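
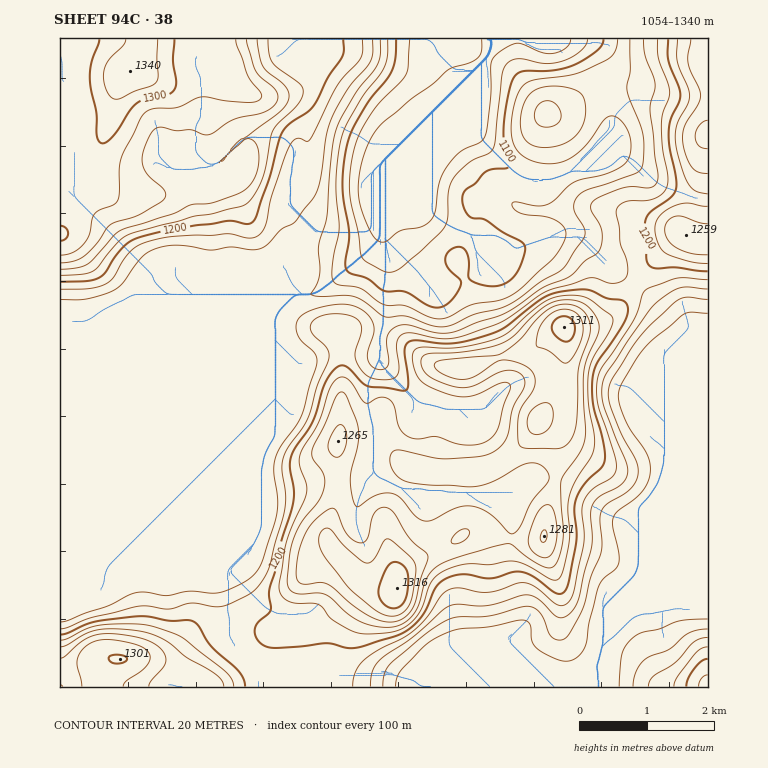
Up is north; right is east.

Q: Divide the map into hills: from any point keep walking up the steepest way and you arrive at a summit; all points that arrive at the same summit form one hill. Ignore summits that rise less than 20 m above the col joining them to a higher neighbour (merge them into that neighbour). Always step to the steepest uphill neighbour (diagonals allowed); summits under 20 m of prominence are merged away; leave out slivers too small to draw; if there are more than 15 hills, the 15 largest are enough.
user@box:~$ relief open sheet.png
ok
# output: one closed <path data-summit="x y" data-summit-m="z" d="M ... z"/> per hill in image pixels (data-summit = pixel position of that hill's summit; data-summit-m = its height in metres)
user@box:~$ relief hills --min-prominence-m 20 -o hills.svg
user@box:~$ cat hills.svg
<path data-summit="130 71" data-summit-m="1340" d="M493 38l-433 0 0 285 14 4 15 0 78-32 142 0 13-5 43-32 14-14 3-17 5-8-3 13 3 7 26 23 13 21 6 4 12 0 40-16-2-21-4-12 34 13 15-6 6-6 3-10 0-17 2-2-2-25-29-18-30-31 5-34 0-37 12-22z"/><path data-summit="397 588" data-summit-m="1316" d="M381 233l-2 11-14 14-33 25-10 7-13 5-17 0-7 4-11 9-3 7-2 12 5 15 0 71-17 40-3 27-37 87 3 23 9 26 1 22 15 20 17 15 3 14 299 0-7-6-34-17-16-16 0-5 16-19 0-14-16-49 5-42-17-16-12-7-71-1-38-20-2-5 2-40 33-10 7-11-1-11-32-36-4-8 2-16 8-27 2-13 0-36z"/><path data-summit="120 659" data-summit-m="1301" d="M290 295l-123 0-78 32-29-2 0 362 204 0-2-14-17-15-15-20-1-22-9-26-3-23 37-87 3-27 17-40 0-71-3-7-2-15 5-12z"/><path data-summit="564 327" data-summit-m="1311" d="M383 229l-1 8 7 25 0 36-2 13-8 27-2 16 4 8 32 36 1 11-7 11-33 10-2 15 2 30 38 20 12 1 59 0 30-8 22-10 26 1 22 11 28 23 16 7 9 14 2 13 30-72 2-22-5-10 0-56 20-49-4-8-41-43-30-20-27-27-7-4-17-2-47 17-34-13 4 12 2 21-40 16-12 0-6-4-13-21-26-23z"/><path data-summit="686 235" data-summit-m="1259" d="M618 155l-5 0-22 10-8 0-33 15-8 2-8-2 4 10-2 39-3 10-5 5 2 1 29-11 10 0 14 6 27 27 30 20 45 48-20 52 0 56 5 10-2 22-29 71 4 12 0 17-16 34 0 7 15-8 10 0 10-3 46-1 0-403-51-17-22-19z"/><path data-summit="544 536" data-summit-m="1281" d="M552 478l-17 0-22 10-29 8 28 23-5 42 16 49 0 14-16 19 0 5 16 16 34 17 9 6 30 0-1-19 10-32 17-15 5-9 16-37 0-17-4-5-3-19-9-14-16-7-37-28z"/><path data-summit="547 114" data-summit-m="1165" d="M562 38l-67 0-13 27 0 37-5 34 30 31 23 13 10 2 10-2 34-15 28-33-3-29-12-40-13-16z"/><path data-summit="708 132" data-summit-m="1264" d="M708 38l-145 1 21 8 13 16 7 18 6 31 2 20-26 33 5 0 22-10 5 0 17 10 25 20 37 14 11 1z"/><path data-summit="708 687" data-summit-m="1226" d="M679 603l-42 7-7 3-25 23-10 32 0 13 3 6 110 0 0-82-27 0z"/>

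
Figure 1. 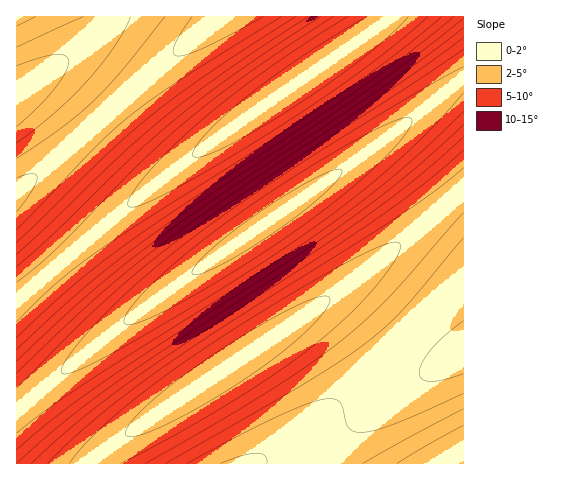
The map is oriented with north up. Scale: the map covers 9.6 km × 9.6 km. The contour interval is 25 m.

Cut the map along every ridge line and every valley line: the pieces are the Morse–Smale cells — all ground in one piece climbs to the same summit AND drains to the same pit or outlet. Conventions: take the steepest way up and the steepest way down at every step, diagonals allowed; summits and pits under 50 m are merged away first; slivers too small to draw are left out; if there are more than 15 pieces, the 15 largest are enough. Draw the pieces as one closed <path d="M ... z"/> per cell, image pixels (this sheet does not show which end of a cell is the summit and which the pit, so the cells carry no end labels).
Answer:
<path d="M463 16l-75 0-2 5-7 5-116 80-92 66-56 45-95 80-4 4 0 109 8-4 56-48 66-52 187-129 73-54 49-39 8-4z"/><path d="M463 190l-63 54-53 42-235 158-16 14-1 5 349 1 18-12 2-1z"/><path d="M463 80l-8 4-49 39-73 54-187 129-128 103-2 2 0 52 79 1 1-6 8-8 214-144 96-74 50-43z"/><path d="M386 16l-163 0-12 8-40 33-109 97-46 38 0 108 155-128 92-66 116-80 7-5z"/><path d="M222 16l-205 0-1 174 2 1 44-37 109-97z"/><path d="M463 451l-19 12 19 1z"/>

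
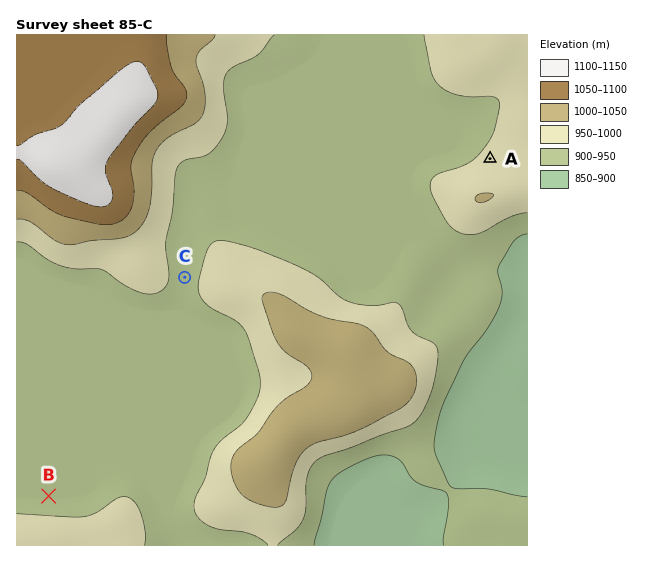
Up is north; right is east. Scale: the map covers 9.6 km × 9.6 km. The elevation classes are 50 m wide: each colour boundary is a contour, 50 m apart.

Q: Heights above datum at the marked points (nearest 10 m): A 960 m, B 930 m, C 940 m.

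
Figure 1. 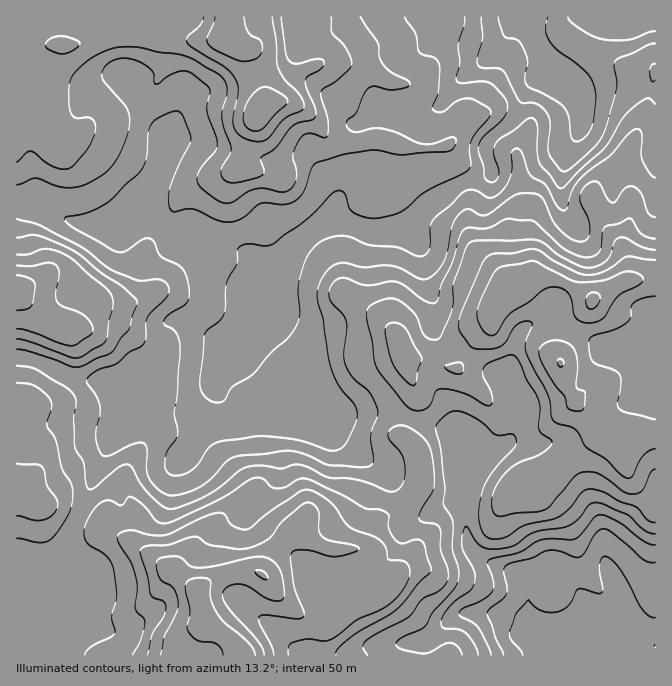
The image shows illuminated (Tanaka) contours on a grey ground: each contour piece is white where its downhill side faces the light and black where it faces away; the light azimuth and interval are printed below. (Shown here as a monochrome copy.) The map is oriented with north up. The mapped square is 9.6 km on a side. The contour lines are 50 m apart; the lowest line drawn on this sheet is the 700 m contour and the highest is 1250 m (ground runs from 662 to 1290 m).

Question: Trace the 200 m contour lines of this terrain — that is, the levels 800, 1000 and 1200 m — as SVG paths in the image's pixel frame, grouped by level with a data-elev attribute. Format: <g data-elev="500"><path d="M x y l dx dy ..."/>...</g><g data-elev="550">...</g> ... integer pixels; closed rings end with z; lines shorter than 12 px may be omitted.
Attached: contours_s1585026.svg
<g data-elev="800"><path d="M504 655l-8-17-9-24 3-6 12-8 5-6 0-7-3-17 3-5 25-7 17-8 10 1 15 6 6 0 5-5 10-18 4-4 5-1 9 5 31 26 6 2 5 0"/><path d="M655 104l-5-5-3-1-17 12-8 9-18 29-42 40-5-2-7-11-10-12-3-11 0-29-3-4-6-1-14 12-14 9-4 4-2 10 4 15 1 7-4 6-7 1-4-5-1-12-4-13 0-7 5-8 20-19 3-6 1-7-4-9-14-13-8-2-20 2-4 0-2-3 4-18-2-18 6-19 1-8"/><path d="M655 64l-3 1-2 7 2 9 3-1"/></g><g data-elev="1000"><path d="M367 655l-4-8 4-7 42-23 13-17 18-10 5-5 3-7 0-10-8-20 0-20-3-3-15-3-3-4 3-10 10-16 2-10-3-32-4-8-7-7-10-7-8-3-8 2-5 5 0 6 12 15 4 12-1 17-4 6-5 3-8 0-17-8-15-4-27-2-20-10-8-2-6 0-14 4-25-3-8 1-7 3-20 17-16 10-25 10-10 2-9-5-13-12-8-10-7-15-4-2-8 1-25 21-3 2-4 0-2-7-2-19-8-13-1-5-1-27 2-16-2-7-9-8-28-17-7-3-13-1"/><path d="M17 349l14 3 41 15 12-1 13-8 11-4 6-4 7-12 8-10 8-26-14-15-21-14-20-17-10-6-35-15-7 0-13 3"/><path d="M655 250l-11-2-17-10-7-1-6 5-3 11-4 7-10 6-10 2-8-3-17-8-17-13-8-4-63 1-6 3-3 6-12 33 0 19-1 8-10 24-3 5-7 1-7-4-11-23-10-10-9-4-8 0-13 5-6 4-2 7 6 27 2 18 3 8 27 35 10 7 6 1 7-3 4-5 4-11 7-3 22 4 21 12 5 0 2-3 0-5-9-22 1-8 7-5 19-7 5 1 3 4 9 20 12 20 1 8-1 22 3 4 9 6 1 3-4 5-7 5-27 13-12 11-7 11-3 10 1 12 4 6 5 0 15-3 20-1 8-2 6-5 23-28 10-5 8 0 7 2 25 18 6 2 7 0 7-5 6-16 5-4"/><path d="M17 162l10-10 3-1 5 2 12 10 10 5 10 1 7-4 16-20 4-10 2-8-2-5-3-4-4-1-10 1-3-1-3-4-2-8 0-12 1-10 2-6 12-14 16-10 15-5 19-1 53 10 35 20 4 6 1 7-5 20 0 10 9 28-2 7-8 13 1 9 5 5 7 1 26-7 4-4-3-12 1-3 13-9 19-23 6-3 12-2 3-3 0-9-8-20-2-8 3-4 13-8 3-5-1-3-3-1-23 5-5-1-3-3-3-8-5-35"/></g><g data-elev="1200"><path d="M264 655l-1-7-6-8-31-35-3-7 0-4 1-4 5-4 11-2 9 3 19 12 9 2 5-1 2-5-1-15-3-10-4-6-9-6-10-1-43 9-17 2-7-2-10-9-6-1-14 2-3 2-1 4 1 6 3 8 14 10 3 7 1 9-2 10-12 23-4 18"/></g>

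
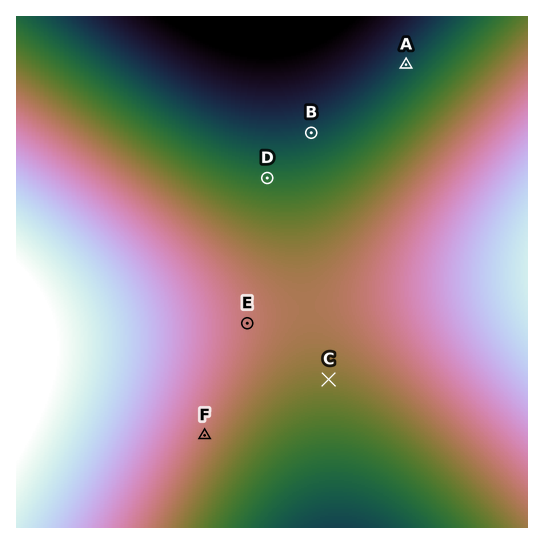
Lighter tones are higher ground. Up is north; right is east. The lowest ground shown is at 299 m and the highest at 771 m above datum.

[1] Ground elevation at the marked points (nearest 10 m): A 430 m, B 430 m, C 520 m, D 470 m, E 560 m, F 560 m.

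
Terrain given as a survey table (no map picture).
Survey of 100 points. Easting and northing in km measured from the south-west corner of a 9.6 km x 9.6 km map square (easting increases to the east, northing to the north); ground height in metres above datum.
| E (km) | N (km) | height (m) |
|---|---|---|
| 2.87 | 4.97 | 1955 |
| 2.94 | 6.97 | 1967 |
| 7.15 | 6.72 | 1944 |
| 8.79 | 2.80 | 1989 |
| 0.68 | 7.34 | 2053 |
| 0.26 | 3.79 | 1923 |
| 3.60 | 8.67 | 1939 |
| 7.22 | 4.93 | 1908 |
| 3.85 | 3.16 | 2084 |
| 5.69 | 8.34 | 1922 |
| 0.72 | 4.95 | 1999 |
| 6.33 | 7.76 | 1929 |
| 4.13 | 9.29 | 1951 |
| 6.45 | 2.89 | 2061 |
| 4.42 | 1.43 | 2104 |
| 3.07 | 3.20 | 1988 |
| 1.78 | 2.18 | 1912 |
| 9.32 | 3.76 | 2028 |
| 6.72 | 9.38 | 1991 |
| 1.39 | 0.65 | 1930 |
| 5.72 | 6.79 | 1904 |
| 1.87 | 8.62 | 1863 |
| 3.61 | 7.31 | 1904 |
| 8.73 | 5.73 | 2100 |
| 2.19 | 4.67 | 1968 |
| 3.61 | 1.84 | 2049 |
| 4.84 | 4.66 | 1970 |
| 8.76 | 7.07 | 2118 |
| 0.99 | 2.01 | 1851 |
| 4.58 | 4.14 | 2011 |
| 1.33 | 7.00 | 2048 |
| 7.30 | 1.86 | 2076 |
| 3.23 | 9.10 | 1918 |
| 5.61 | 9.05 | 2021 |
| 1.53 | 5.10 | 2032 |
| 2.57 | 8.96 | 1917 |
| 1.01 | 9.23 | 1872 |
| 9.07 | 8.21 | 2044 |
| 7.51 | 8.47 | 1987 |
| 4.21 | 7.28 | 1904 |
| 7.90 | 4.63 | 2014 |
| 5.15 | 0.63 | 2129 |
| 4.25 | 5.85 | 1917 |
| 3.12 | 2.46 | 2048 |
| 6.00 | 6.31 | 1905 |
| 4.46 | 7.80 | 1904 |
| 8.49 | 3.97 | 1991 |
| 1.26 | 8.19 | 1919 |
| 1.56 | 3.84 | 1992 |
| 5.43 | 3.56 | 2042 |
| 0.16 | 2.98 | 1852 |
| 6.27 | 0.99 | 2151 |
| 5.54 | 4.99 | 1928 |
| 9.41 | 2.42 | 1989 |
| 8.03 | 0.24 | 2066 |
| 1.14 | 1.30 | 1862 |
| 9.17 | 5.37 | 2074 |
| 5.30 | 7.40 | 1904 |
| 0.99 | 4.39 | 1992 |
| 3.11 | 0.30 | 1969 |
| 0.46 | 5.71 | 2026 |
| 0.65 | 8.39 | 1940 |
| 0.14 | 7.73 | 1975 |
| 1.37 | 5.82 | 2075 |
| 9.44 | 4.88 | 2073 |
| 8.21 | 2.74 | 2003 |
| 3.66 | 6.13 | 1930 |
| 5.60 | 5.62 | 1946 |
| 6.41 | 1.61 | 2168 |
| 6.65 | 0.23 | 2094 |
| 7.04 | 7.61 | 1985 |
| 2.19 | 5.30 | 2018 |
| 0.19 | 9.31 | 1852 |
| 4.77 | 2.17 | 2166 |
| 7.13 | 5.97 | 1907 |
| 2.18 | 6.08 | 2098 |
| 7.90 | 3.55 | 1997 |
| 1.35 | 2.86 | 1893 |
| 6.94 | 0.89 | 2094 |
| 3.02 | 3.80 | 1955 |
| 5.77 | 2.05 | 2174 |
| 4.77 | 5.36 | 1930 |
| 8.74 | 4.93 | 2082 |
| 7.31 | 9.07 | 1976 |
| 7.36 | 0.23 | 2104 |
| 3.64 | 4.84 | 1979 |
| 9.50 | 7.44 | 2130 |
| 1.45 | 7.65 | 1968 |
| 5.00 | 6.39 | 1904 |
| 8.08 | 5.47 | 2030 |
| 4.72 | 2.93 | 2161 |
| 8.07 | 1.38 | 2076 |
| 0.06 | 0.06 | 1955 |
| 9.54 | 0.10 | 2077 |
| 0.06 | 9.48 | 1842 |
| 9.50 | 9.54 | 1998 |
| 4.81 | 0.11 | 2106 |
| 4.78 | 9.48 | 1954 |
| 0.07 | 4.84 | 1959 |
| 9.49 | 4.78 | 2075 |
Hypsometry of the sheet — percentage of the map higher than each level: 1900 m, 92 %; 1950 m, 68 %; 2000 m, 42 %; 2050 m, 26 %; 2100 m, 11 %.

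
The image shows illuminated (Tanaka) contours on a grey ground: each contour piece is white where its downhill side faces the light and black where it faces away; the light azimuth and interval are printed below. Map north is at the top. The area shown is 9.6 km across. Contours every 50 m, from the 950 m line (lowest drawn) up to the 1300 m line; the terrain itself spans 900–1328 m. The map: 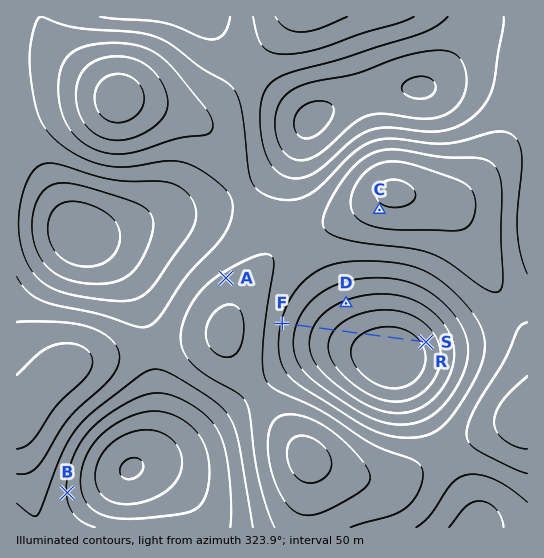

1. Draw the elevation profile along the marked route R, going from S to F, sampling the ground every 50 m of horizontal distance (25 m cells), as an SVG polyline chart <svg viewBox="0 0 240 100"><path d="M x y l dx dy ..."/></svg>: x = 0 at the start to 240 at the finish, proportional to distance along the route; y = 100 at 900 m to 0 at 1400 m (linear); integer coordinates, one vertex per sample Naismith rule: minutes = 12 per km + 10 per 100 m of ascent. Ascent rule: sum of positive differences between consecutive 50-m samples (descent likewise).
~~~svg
<svg viewBox="0 0 240 100"><path d="M0 87l4 2 5 1 4 1 5 1 4 1 4 0 5 1 4 0 5 1 4 0 4 0 5 0 4 0 5 0 4 0 5 0 4-1 4 0 5-1 4 0 5-1 4-1 4 0 5-1 4-1 5-1 4 0 4-1 5-1 4-1 5-1 4-1 4-1 5-1 4-1 5-1 4-2 4-1 5-1 4-1 5-2 4-1 5-1 4-2 4-1 5-2 4-2 5-1 4-2 4-2 5-1 4-2 5-2 4-2 2 0"/></svg>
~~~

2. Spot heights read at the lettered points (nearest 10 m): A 1210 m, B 1100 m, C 1290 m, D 1040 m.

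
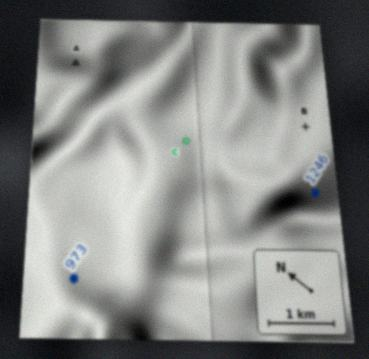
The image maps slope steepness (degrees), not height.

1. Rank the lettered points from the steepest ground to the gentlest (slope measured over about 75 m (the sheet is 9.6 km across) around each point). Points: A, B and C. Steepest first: A C B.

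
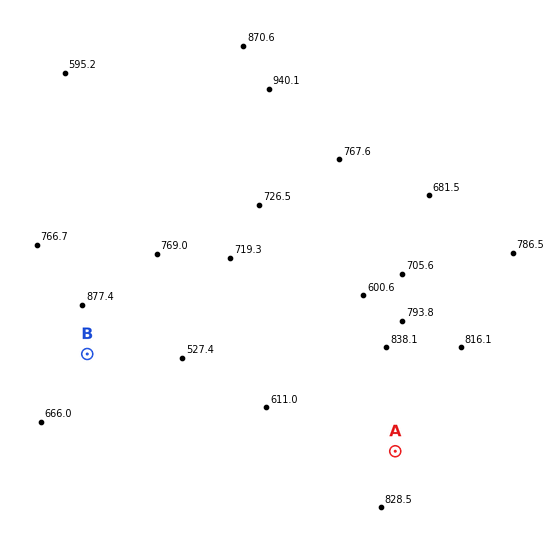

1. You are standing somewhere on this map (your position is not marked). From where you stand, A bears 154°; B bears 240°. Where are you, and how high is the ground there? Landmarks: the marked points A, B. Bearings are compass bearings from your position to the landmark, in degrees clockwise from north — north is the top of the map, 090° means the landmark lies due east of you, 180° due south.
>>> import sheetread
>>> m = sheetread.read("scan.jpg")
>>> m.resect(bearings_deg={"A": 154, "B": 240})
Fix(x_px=291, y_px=237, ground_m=710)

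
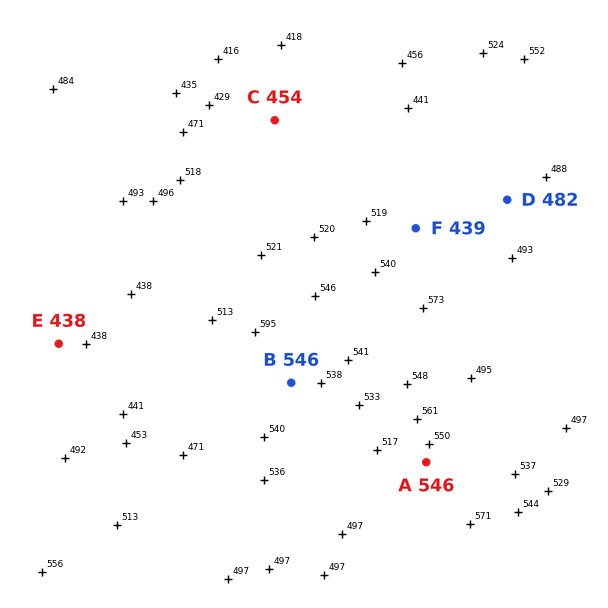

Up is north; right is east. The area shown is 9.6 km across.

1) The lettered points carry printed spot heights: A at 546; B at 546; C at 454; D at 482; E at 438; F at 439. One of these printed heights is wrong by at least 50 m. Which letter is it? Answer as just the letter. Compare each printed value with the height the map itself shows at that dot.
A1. F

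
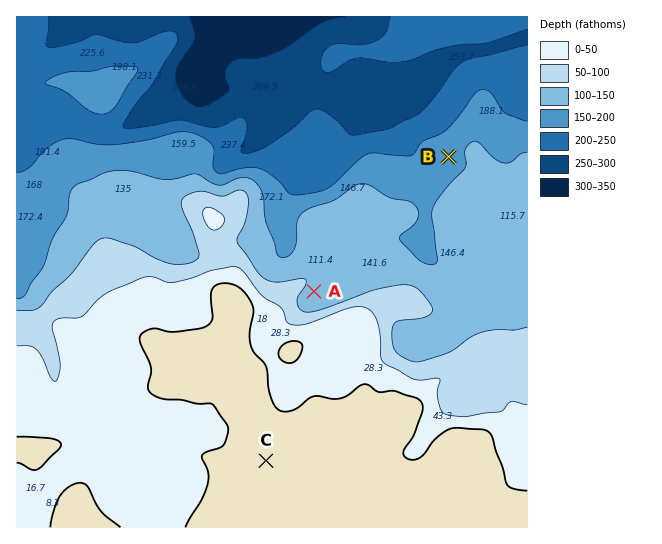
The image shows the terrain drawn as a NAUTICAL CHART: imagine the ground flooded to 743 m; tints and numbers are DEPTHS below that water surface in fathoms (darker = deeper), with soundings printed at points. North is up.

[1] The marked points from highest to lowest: C A B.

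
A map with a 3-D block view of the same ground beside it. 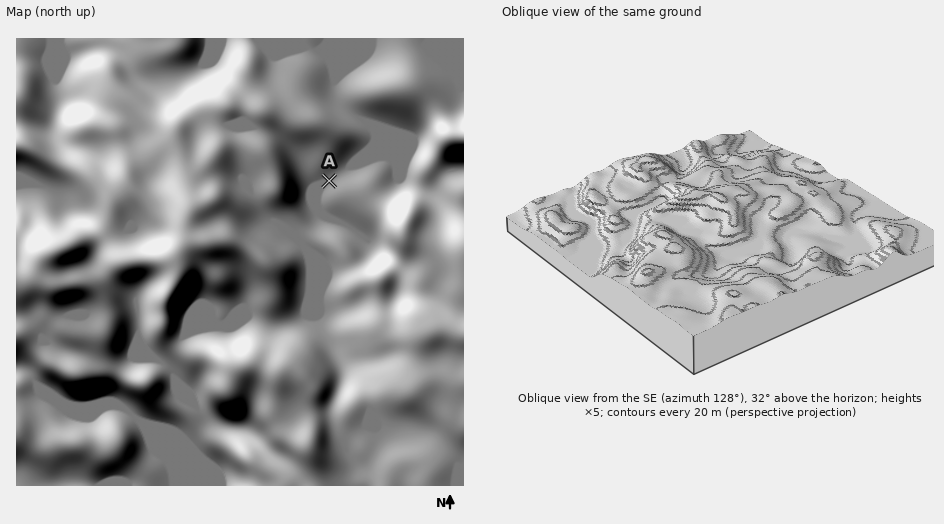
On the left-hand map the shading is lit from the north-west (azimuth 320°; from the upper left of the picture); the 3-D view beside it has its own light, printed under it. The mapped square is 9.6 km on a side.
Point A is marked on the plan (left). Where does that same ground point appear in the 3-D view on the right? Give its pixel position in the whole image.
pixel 807 234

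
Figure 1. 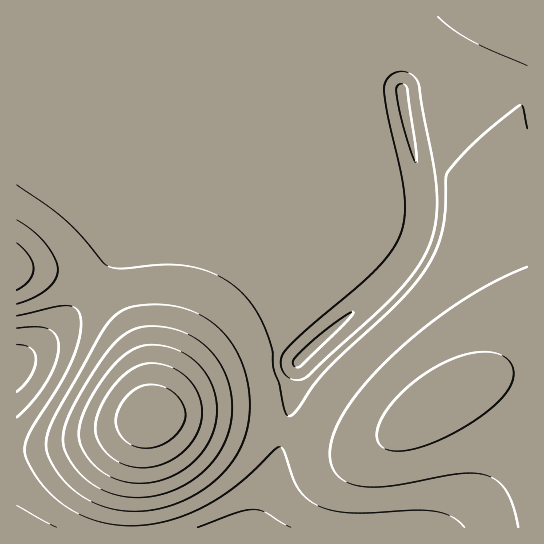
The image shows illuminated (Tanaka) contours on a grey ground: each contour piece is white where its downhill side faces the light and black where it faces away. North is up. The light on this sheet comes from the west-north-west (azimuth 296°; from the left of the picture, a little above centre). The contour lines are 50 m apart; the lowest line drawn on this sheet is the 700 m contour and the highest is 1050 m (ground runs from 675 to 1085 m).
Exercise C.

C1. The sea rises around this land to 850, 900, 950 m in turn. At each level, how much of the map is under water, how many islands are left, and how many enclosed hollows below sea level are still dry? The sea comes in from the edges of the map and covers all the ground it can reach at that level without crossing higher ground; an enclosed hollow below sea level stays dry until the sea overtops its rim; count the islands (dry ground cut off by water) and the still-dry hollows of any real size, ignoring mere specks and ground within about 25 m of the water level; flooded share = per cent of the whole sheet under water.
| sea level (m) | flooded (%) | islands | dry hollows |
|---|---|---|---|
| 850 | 76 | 1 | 0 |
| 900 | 88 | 1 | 0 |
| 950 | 94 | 1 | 0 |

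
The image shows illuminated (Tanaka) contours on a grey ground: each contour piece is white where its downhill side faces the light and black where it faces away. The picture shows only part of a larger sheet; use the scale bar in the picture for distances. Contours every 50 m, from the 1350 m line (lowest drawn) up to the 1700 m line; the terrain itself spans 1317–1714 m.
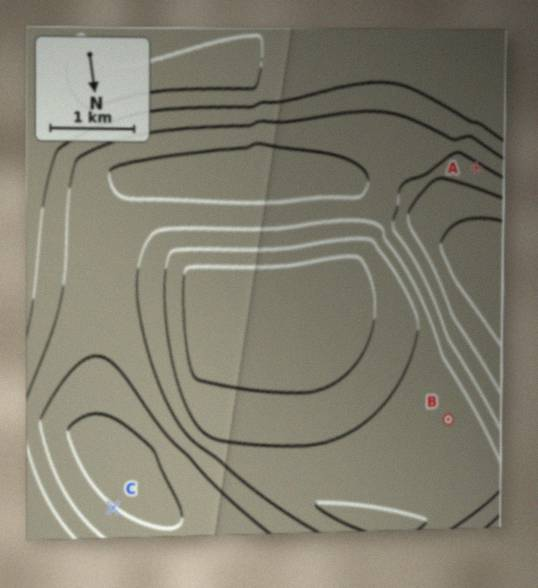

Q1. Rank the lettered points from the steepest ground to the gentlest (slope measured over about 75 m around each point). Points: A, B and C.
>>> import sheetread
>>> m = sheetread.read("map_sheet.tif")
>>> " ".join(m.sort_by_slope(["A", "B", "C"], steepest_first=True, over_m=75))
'A C B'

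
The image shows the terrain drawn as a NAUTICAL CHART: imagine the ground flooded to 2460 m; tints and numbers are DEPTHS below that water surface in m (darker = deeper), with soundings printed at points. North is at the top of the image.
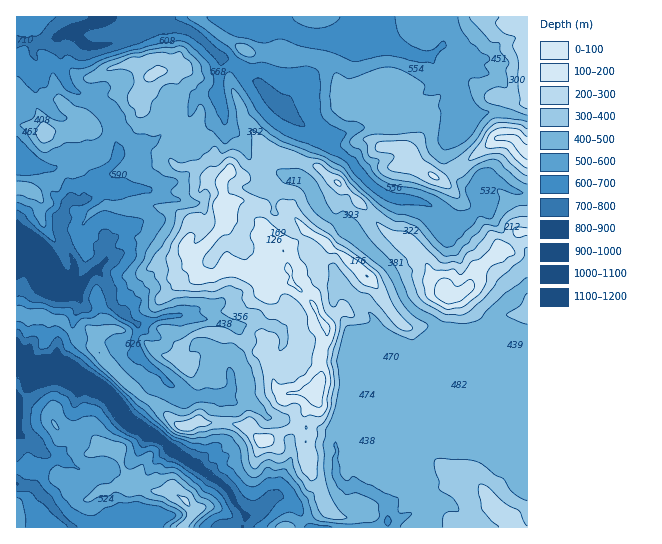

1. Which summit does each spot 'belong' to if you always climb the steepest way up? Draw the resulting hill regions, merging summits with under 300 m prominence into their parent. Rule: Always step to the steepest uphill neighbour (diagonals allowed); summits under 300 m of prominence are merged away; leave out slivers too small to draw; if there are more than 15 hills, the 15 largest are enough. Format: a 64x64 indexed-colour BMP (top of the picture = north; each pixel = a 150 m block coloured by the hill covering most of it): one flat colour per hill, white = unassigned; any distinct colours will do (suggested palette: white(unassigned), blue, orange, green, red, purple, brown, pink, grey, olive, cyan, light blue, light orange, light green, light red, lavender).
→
<image width="64" height="64" href="data:image/bmp;base64,Qk12CAAAAAAAAHYAAAAoAAAAQAAAAEAAAAABAAQAAAAAAAAIAAATCwAAEwsAABAAAAAAAAAA////ALR3HwAOf/8ALKAsACgn1gC9Z5QAS1aMAMJ34wB/f38AIr28AM++FwDox64AeLv/AIrfmACWmP8A1bDFAEREREREREREREREREREERERESIiIhERERERERERERERRERERERERERERERERERBERERIiIiERERERERERERERFERERERERERERERERERCIhERIiIiIREREREREREREREURERERERERERERERERCIiIRIiIiIhERERERERERERERREREREREREREREREREIiIiIiIiIhERERERERERERERFEREREREREREREREREIiIiIiIiIiEREREREREREREREURERERERERERERERCIiIiIiIiIiERERERERERERERERRERERERERERERERCIiIiIiIiIiIRERERERERERERERFEREREREREREREQiIiIiIiIiIiIhEREREREREREREREUREREREREREREQiIiIiIiIiIiIiERERERERERERERERREREREREREREQiIiIiIiIiIiIiIRERERERERERERERFEREREREREREIiIiIiIiIiIiIiIhEREREREREREREREURERERERERCIiIiIiIiIiIiIiIiERERERERERERERERRERERERERCIiIiIiIiIiIiIiIiIhERERERERERERERFERERERERBEiIiIiIiIiIiIiIiIiIREREREREREREREURERERERBERIiIiIiIiIiIiIiIiIiERERERERERERERREREREREEREiIiERISIiIiIiIiIiIRERERERERERERFERERERBERERIiEREREiIiIiIiIiIREREREREREREREUREREQRERERERERERESIiIiIiIiIRERESIiIRERERERREREERERERERERERERIiIiIiIiIhERESIiIhERERERFBEREREREREREREREREiIiIiIiIiERERIiIiERERERERERERERERERERERERESIiIiIiIiIRERIiIiIRERERERERERERERERERERERERIiIiIiIiIiEREiIiIhEREREREREREREREREREREREREiIiIiIiIiIRESIiIiERERERERERERERERERERERERERIiIiIiIiIiIiIiIiIRERERERERERERERERERERERERIiIiIiIiIiIiIiIiIRERERERERERERERERIiIhEiIiIiIiIiIiIiIiIiIiIRERERERERERERERERIiIiIiIiIiIiIiIiIiIiIiIiERERERERERERERERERIiIiIiIiIiIiIiIiIiIiIiIiIREREREREREREREREREiIiIiIiIiIiIiIiIiIiIiIiIREREREREREREREREREiIiIiIiIiIiIiIiIiIiIiIiIhERERERERERERERERESIiIiIiIiIiIiIiIiIiIiIiIhERERERERERERERERESIiIiIiIiIiIiIiIiIiIiIiIiEREREREREREREREREREiIiIiIiIiIiIiIiIiIiIiIiERERERERERERERERERESIiIiIiIiIiIiIiIiIiIiIhERERERERERERERERERERIiIiIiIiIiIiIiIiIiIiIhEREREREREREREREREREREiIiIiIiIiIiIiIiIiIiIhERERERERERERERERERERESIiIiIiIiIiIiIiIiIiIhERERERERERERERERERERERIiIiIiIiIiIiIiIiIiIhEREREREREzERERERERERERIiIiIiIiIiIiIiIiIiIREREREREREzMxEREREREREREiIiIiIiIiIiIiIiIiIhERERERERMzMzMRERERERERESIiIiIiIiIiIiIiIiIhERERERMzMzMzMxEREREREREREREREiIiIiIiIiIiIiERERETMzMzMzMzEREzERERERERERERESIiIiIiIiIiERERETMzMzMzMzMRMzMRERERERERERERESIiIiIiIRERERETMzMzMzMzMzMzMxERERERERERERERIiIiIiERERERETMzMzMzMzMzMzMzEREREREREREREREiIiIhERERERETMzMzMzMzMzMzMzMREREREREREREREiIiIiERERERETMzMzMzMzMzMzMzMxERERERERERERESIiIiERERERETMzMzMzMzMzMzMzMzEREREREREREREREiIiEREREREzMzMzMzMzMzMzMzMzMRERERERERERERESIiEREREREzMzMzMzMzMzMzMzMzMxERERERERERERERIiIRERERMzMzMzMzMzMzMzMzMzMzEREREREREREREREiIhERERMzMzMzMzMzMzMzMzMzMzMRERERERERERERESIiERERETMzMzMzMzMzMzMzMzMzMxEREREREREREREREREREREREzMzMzMzMzMzMzMzMzMzERERERERERERERERERERERERMzMzMzMzMzMzMzMzMzMREREREREREREREREREREREREzMzMzMzMzMzMzMzMzMxERERERERERERERERERERERETMzMzMzMzMzMzMzMzMzERERERERERERERERERERERERMzMzMzMzMzMzMzMzMzMRERERERERERERERERERERERETMzMzMzMxETMzMzMzMxERERERERERERERERERERERERMzMzMzMREREzMzMzMzERERERERERERERERERERERERERERERERERERMzMzMzMRERERERERERERERERERERERERERERERERERMzMzMzMxEREREREREREREREREREREREREREREREREREzMzMzMz"/>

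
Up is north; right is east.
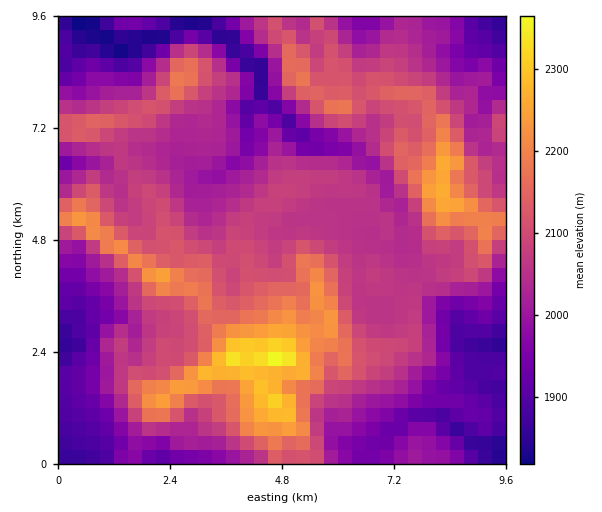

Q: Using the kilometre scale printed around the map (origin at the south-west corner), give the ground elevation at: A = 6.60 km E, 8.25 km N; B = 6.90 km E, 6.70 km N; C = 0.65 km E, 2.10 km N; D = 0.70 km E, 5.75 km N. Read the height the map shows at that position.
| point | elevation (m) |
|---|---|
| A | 2105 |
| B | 2065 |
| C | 1925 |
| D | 2150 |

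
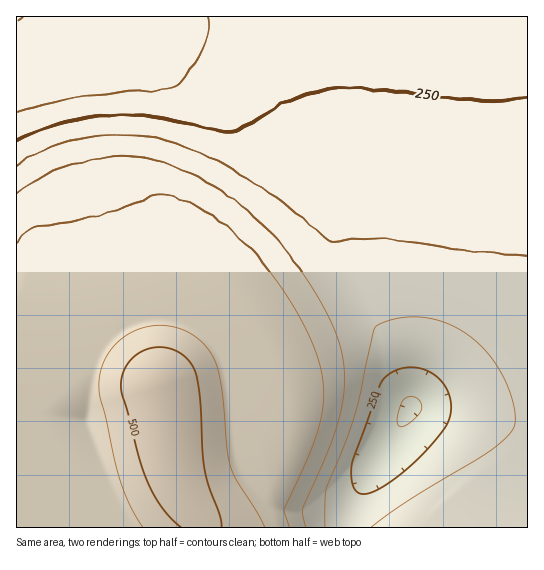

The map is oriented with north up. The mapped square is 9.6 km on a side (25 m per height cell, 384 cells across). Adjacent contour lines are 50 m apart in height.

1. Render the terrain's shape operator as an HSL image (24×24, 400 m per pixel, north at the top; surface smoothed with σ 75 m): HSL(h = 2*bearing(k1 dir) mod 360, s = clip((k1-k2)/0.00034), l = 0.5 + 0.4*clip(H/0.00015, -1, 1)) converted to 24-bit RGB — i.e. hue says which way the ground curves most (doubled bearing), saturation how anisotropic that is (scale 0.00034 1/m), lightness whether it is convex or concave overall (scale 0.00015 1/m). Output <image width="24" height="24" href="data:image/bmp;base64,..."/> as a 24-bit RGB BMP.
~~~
<image width="24" height="24" href="data:image/bmp;base64,Qk32BgAAAAAAADYAAAAoAAAAGAAAABgAAAABABgAAAAAAMAGAAATCwAAEwsAAAAAAAAAAAAAgH+AgH+AgICAgICAe2SCVgZXorabos+jntetmNCzkb+0c66j/78AQSQPHDxRCUZUMneCpYSFxISIqXR9h3lvgnxxgH5wgIBsgH+AgH+AgICAf4+IQwdjp1akrMadqdiejNaNd8WNVFqhfAEt+6uFr9IlBTggDERIFFRXXH2Du3qCuXV/qnN9iHtugXxtgHxsgH+AgH+Af4uDbr2rJQAzqK+SuNCbtduXmNF8XbNTLQYtoG5167eo7buuNaNCADMnCTc1KGBelmp1xXeDsHFzo3J0inhxgXtwgH+Af4SBhb+TLwFsZiN7sLiOw9WXw9uUq8t9SpJJKhBNkIeC0KGQ8Mm60aSeGGlkADMvDTw4Q2xrrHB6x3qDrXNwl3pwhnt1gH+AgKd+d8lnIQAzk4VvtL+FyNmUyNuVssaHNzKGMiRriIKAs5eG68634LiwqHyrASkyCDMvF0xIeFRVxVlMw4BmoIlziYN3gYCCsYVovUskAAMzkZxwrsZ7xNuSxdqasMGQLB97RDl3g4CApZ2F4NSw3LyzxJCtJDZ+DTQ6DyQiIR8SqpYuxrtipqF2i4l8gH+CiX+Hu4WrAApNrKnL0NvR2uPQydm2qrubJQxiY1d/gYCAoKyHzdSmy7OoyIusmDirHQ4nFBQfHD8nVr01lMNok6N5h4p+gH+DgH+DhX+GBTJpc7DM2OHg5ufk6OPmzLnOMQBTe3aBgYOAnsKNssmctKOZvmuiwRe8dRWZLi2VNK+2WcmJc7d2gZl7gYZ/gH+EgH+EgX+EWH2EAGFEps2t1NfH08C8yxtyZBBbgX+Bg5mBnc+VnruUnoeRsEuumxe4lDzOX17IZqPFcriteqKMfo2BgIOAf36GgH+GgX+GgX+GQYJUD0sAaHcAXysAZhEag3qBgIWDi8KNlMmTkKeNkG+SiUCTeCaSjW+pd3eseI+oe5icfo6Lf4WDgIGCjH+PgH6IgX6Ign6Ig36IgX2HhX9zhXl7g3+Fg3+EhaiLlM+ajriQg5KNh1aKeDR/eEKEhH2Nfn2QfoOOfoWJf4OFf4GCf4CCsIuDf36JgX6Kgn6Jg36JhH6JhX6IhX+HhX+Hg5aKlM2gkcKaiZ+Ni2qJgkGBdS93f22DgH+Ef3+Ff4CEf4GEf4CDf4CDf4CDwKqQgH6LgH2Lgn2LhH2LhX6Khn6Kh36JgoeOksajlcmjjauUjXmMhk6AejJ0gEx+gH+DgICDgICDf4CEf4CEf4CEf4CEf3+EyrGYh3+Of3yLgnyLhH2Lhn2Lh32LhoCNkL6lmMyskLSdi4OSilmBfzl0ezZyg3mEgICEgIGEgIGEf4GFf4CFf4CFf4CFf3+FzKufn4SKfXuJgHuKg3yLhnyLhn+Oj7mpm860k7ikiZiWjmKDhD90ejBrhmiCgoGFgYGFgIGGgIGGf4GGf4GGf4CGf3+Gfn6Gw6KlxJSninuRfnqHgnuJfn6Rj7y0nM67lrqrjJyZkGiEiERzfTBnhlV7hYGGg4KGgYKGgYKHgIKHf4GHf4CHfoCHfn+Hfn6Grp6nx6C9wpPKlYW4h5G5l73KnsvHmLixjZqckmuCi0dvfzFihUdwiICHhYOHg4KHgoKHgYKHgIKHf4GHf4CHfn+Hfn6Hf32GgZ2PpZqqsJ29pp3GnqbHoLLAnKuvm4yWlWd6jEZngDJbg0BmiHyDh4OGhoSGg4OGgoOHgYOHgIKHf4GHfn+Hfn6Gfn2Gf32FTpVdbppuipuIkaCbk5+hnZONm3x5l1pii0FVfjBNgD1aiHh8h4KChoODhYSEhISFg4SFgYOFgIKFf4CFfn6Ffn2Ef3yEf3yELHouSoc8ao9LhJNVlI9XkndRjVlEgzo2eCw1fkFPhnd1h4N+h4WAhoWBhoaChIWCgoSCgYODgIGDf3+Cfn2CfnyBf3uBgHuBLWcmOGkiT3EnZnYrd3ItdV0rcEcocTwufVdRg4B0hYZ5hod7h4d8hod9hYZ+g4V/goN/gIJ/f4B+f35+fnx+fnt+fnl9f3h8Z3ZhV3FIVGs1XGkuaWowbmU5dmtOe31ne4FwfoNygYZ0g4d2hIh4hId5hId6g4V6goN7gYF6gH96fnx5fXp4fXh3fXZ3fXV2cHZrbXVpa3VnanZma3dmbHlnb3tpc35rdoFteoRvfYZxgIdygoh0god1g4Z2goV2goN2gYF2f352fXt1fHh0fHZzfHVzfHVydXdvcXZtbXZra3dpa3hoa3pobXxpcH9qc4Frd4RteoZufYdvf4dxgYdygYZygoRzgoJzgH9yfnxyfXlxfHdxe3Zwe3Vwe3Vw"/>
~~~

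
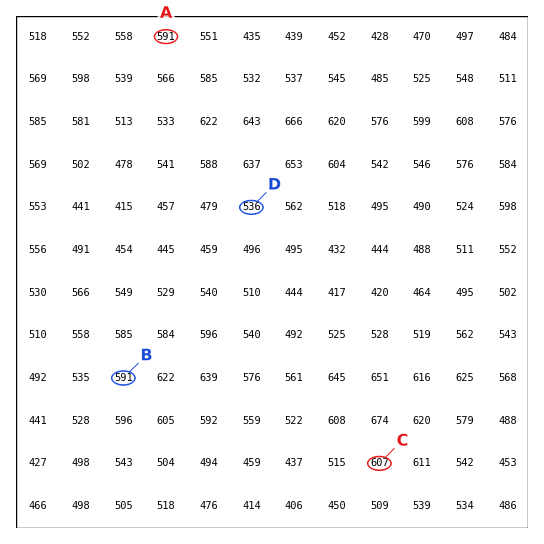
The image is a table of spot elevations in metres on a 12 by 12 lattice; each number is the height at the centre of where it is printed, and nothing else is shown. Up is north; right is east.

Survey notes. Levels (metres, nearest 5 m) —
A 590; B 590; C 605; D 535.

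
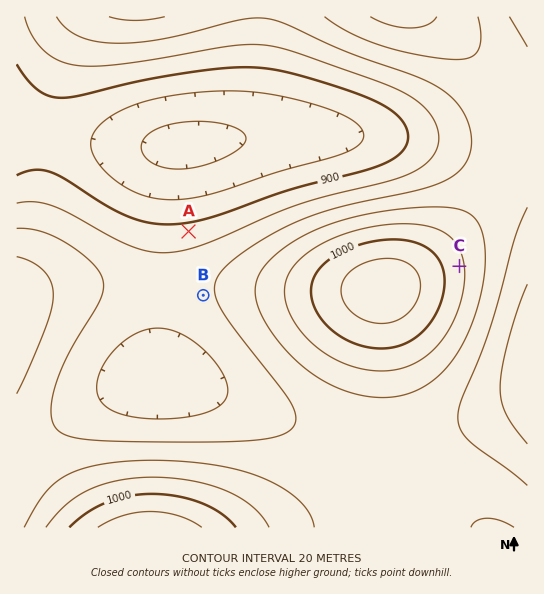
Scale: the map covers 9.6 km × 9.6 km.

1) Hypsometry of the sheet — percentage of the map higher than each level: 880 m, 92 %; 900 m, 84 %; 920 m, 71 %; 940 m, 51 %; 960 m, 22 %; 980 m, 11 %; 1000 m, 6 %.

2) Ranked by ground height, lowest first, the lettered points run A B C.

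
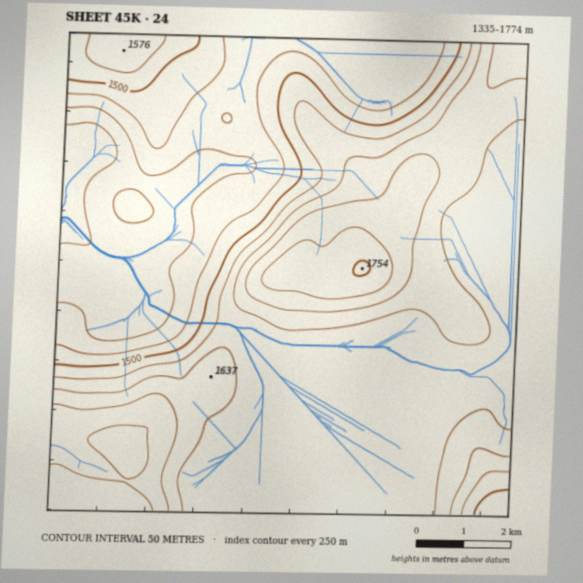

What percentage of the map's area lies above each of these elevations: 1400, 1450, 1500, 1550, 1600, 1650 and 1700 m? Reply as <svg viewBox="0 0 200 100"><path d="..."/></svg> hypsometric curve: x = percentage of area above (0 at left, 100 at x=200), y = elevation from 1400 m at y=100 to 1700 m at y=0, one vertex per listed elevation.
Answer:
<svg viewBox="0 0 200 100"><path d="M178 100l-25-17-15-16-11-17-67-17-29-16-19-17"/></svg>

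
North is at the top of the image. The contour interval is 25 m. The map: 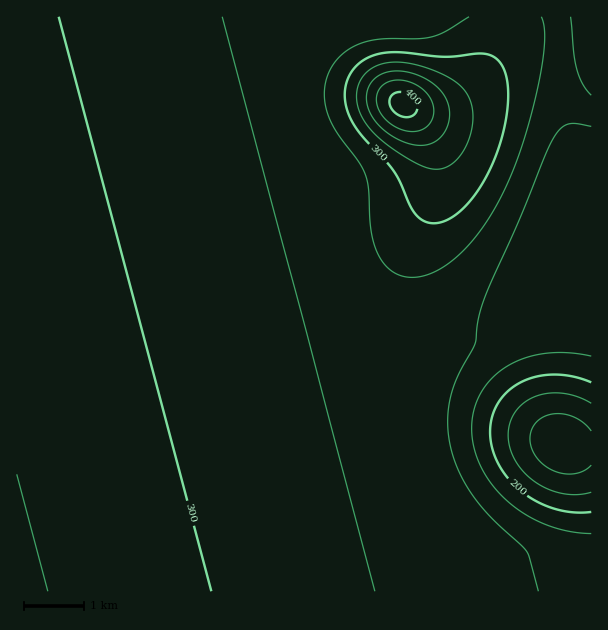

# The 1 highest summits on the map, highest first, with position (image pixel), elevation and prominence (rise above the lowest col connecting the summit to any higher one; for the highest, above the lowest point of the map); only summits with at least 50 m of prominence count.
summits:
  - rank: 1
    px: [402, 104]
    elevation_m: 409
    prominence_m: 275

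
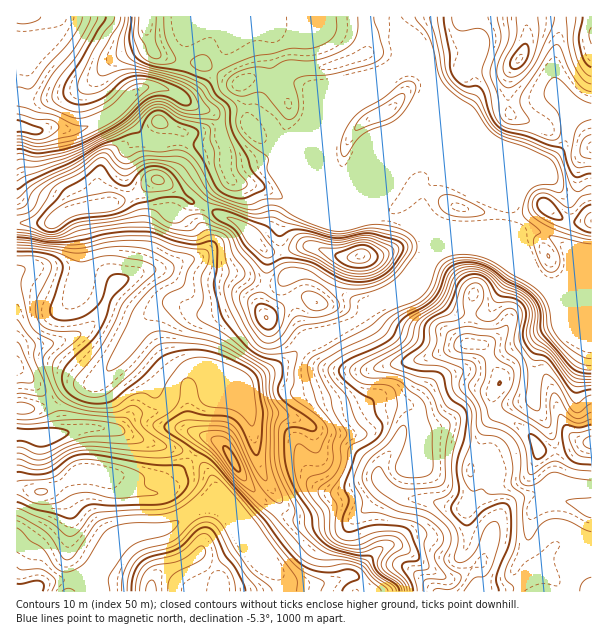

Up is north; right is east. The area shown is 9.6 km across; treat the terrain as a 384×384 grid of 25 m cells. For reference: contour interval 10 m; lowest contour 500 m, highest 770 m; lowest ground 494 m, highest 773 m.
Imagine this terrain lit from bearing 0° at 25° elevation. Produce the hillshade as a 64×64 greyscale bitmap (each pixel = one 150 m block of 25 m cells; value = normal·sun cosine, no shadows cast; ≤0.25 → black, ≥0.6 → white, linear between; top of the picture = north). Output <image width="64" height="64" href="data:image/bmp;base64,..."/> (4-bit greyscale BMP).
<image width="64" height="64" href="data:image/bmp;base64,Qk12CAAAAAAAAHYAAAAoAAAAQAAAAEAAAAABAAQAAAAAAAAIAAATCwAAEwsAABAAAAAAAAAAAAAAABEREQAiIiIAMzMzAERERABVVVUAZmZmAHd3dwCIiIgAmZmZAKqqqgC7u7sAzMzMAN3d3QDu7u4A////AFZniId3eIiId3d4iImZiId3eImEEBRoqZmIh2eIiHeIZmZ3d3iIiZh3d3eImZmIdmVmeGMQJXmYeIiHd4iId4hmZmZneIiaqoh3d4mZmIdkREREMzRXmYZmeIiHd3d3iHZmZmZ3iJq8upd3iqmHdkREQhAViZmXd3ZniJh3d3iId3ZmZnd4mrzMuYiZmHdkRWUgABR5qXeIh3d4mHd3iHd3ZmZmZ3iJqru6mZmIdlRWVCESM0Zmd4iHd3iId3d3d3ZmZmZmd3iIiau6qYd1RWZVVVVUM0V3dmd3d4h3d3d3ZVVmZmZVZmZnmruod1RGZ2Z3dlVERVZVVmZ3d3d3d2ZURVZmVUREREVoqph2M1d3ZniHZlVERVVmZmZ3d2ZmZkRFVmZURENEREaIh2M1eHZVZ4h2VVVWZ4d2ZWeId2d4VWZmZlVVVWZlRWd2MkiXVVZ3d3ZWd4iJmHdmVneIiIh4iHdmZmd3d3dmZmQTeYZVeIh3ZmiZmZmHd3dmZniHd5q6mHd3d3iIiId2QRaZdWeJmYh3iJmZmHd3d3dlZ3Zmu8y5iIiZmZmZiHUhWahmZ4mZmIiIiIiHd3d3d3ZWZUS7zMu6qru7uqqXYySKmHd4iIiImZd3d3eIh3d3dlZlRLu7zNzMzLuqmXZCR6qYd3iIh4mqqHd3d4iHd3d3d3ZlqpmrzMy7qYdlVEV6qYh3iIiIiaqpd3d4iIdmZmiZd3d3Z3iaqpmHZVVWibupiHiZmIeIiJmHd3iIhlVVeamIqjREVmZmZmZniIm8y6mIiZmHZnd3eIh3d3h2VVeaqIvMRFVVQzM0Z3iaqru7mIeIdmVWd3d4iId2Z3dmiaqHm7t3d2QyIjRWd4mZmZmHdmVVVmd3d3eId3ZVVneJmIeaqqmYZEREVVZneIiIiHd2VWZ3d3Znd3dmZlRWd3eIeJqqqYdlZmZlVmd3iId3d3Z3d3dmZlVmZlZmZmeHZneJq7yYdmeId2ZWZ3eId3d3ZniHd2ZmVERERVZ4iIh3eIm83odmeIiIdmZmd3h3d2U0Z4d3d3d2VURERWd3iJiIiszddniImIh3ZmZmZ3ZlMhJGeImZqqqYh2ZUVWZ5mZmszLt3iJmZmId2ZmVVVEMiIjVomaqru7u6mHZVVniZq83LqXd3iJmZiHdmVUQzMzRDRWeImqq7u7uph3d4iHir3bmIZmZmeImIh3ZlVEREVURFZnd4mqqqmZiImaqpd4m7mHdmZlVmeIiHdmZlVWZlVVZlVVZ4mZmZmZmqqqmHZ4mHd3d3ZmZ4iIh3dnd3dmVnd2VURWeImrzMy6mImZh3iHd3d3h3d3eIiId3eId2ZomYdmZmd3iJvN7cmHeJqqqYd3d3iId3d4mZiIiIh3d4mZmHeIh2ZniavMuYd4rN3Kh3d3iIiHd3eJmZmIh3d4mZiIiZh1MzVniKupmYm+/8l3d3eIiId3d3iJmZiHiImYd4iJhTEAATZ3iaq7zN7sl3d3d4iIh3d3d3iIiIiIh3ZlZmZCEAAAJGd5rN//7Kl2Z3d2ZmZmZmZmZmZ3iId2VUREMhEjQ0MzV3i9//65h3Znd3IiIjNEVVVVVVVWd3VEVmQyNomYiHVWeJvNyod3d4h3cAAAAiIzREREMiRWZUWIh3is7+7cuoh3iIiHd3d4h2VAAAACIiIiMyIiM0REaJmZvf////7cqHd3d3d3d3hkQyMzMhIiERIiIjRVMjWbqZve7Lze7LqYd3d3d3d3ZURVSZiHQyIREjRFZmVFety6q8uYiImpmHd3ZmZneHZTRoiKqqmGVURERFZ2Zove3Lu6mHd3d4iHd3d3d4iIh2aJmamZmZmYiHZVVWeJvd26qph3d3d3d4h3d4iZmIiJmqqImqqpmZmZmXZVaJq7upmYd3d3d3d3iId4mZiHd3m8uXeKu8u6mImqh3eJmamYd3d4d3d3d3d4iIiIh3d3eKuoZmq83dy5iauqu6mZmIdmZ4h3d3d3d3eIiId3d3d3iIZlWrzd7tuqu83duqmId3d3d3d3dnd3d4iId3d3d3d2VWVc3d7v/tuqvNy6qYh3Znd3d3d2Z3d3d3d3d3d3dlM1d23u3e7//ZiaqZmIiHZmd3d3d4dnd3d3d3d3d2VDIjV4jcu7vN//yoh3eHeIZmZ3d3d3iGVnd3d3d3d2MRI0VniZh3h3it7tp2aJqZhmd4d2d3eJhURXd3d3d3QiNFZ3eJVUVURWit3KmbzLqHeId2Znd3iYZUV3d3d3VEVneIh4hVVERERGnN3d3cl2Z3d3d3d3eJqpdWd3d3VVZ4iIiHd3d2ZlVERpve7KhlRWZ3d4d3d3iaqoZnd2RFZ3d4iId2iIiHdlVEaKunVEVVZmd4iHd3d3iamHd2Q0VmZnd3d2WIiZiHdlQ0RDISNXd3d3h3ZmZ3d4mZh3VEVmZlVnd2VYiJmZh3VCEAASNGiZmIh3dmZWZmd4mHdVd3d2VFd3ZViImZmYdlMQAkVneJmpmIiIiHZmZneId2eIiIdlVndlV3iJmZmHZURWeIiIiJmZmZmZmHd3d3d2d4eImYdmZ2Znd4iZmZh2ZoiIiIiIiIiZmZmZiIh3d3Z3d3iJmHZnd3d3eImZmYdniIiIiHiIiIiIiIiIiHd3Znd3d4iIdmd3dmd3iJmZmHd4h3iHd4iIiHd4iIiId3Zmd3Znd3iHd3iGZnd4mZmYh3d3d3d3iId3d3d3d4h3Zmd3dmd3eId3eI"/>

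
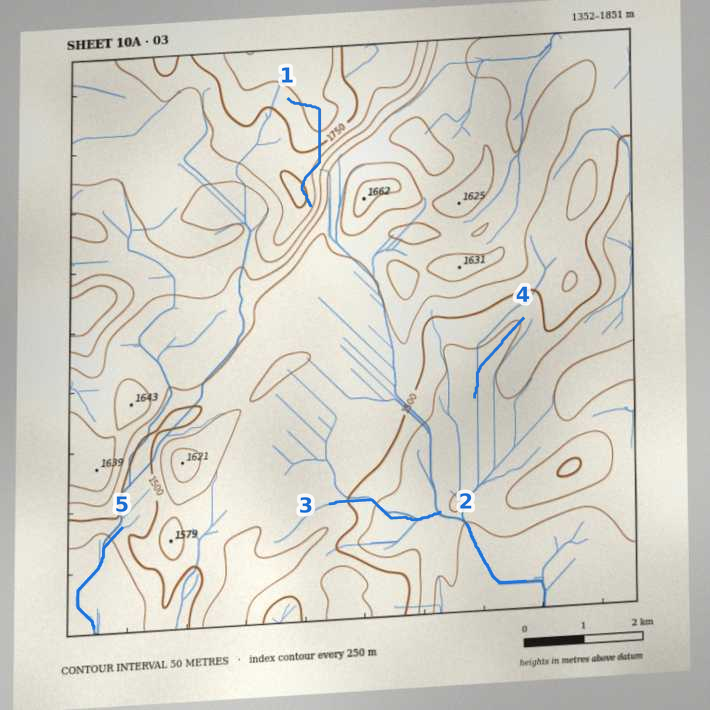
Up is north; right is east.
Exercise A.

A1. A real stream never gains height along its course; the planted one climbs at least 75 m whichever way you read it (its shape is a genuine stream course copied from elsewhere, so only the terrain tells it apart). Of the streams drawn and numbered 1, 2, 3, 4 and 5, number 1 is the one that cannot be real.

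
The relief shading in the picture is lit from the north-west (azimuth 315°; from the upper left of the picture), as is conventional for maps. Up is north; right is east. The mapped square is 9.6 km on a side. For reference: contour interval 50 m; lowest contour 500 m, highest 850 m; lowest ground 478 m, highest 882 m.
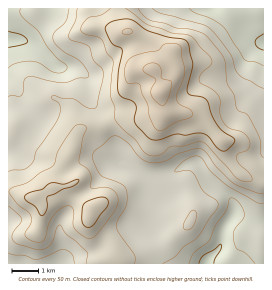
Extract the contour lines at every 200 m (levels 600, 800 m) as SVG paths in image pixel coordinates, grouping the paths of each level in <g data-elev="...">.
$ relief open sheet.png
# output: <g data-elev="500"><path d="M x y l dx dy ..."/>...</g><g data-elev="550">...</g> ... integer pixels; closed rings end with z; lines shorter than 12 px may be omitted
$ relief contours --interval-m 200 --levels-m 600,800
<g data-elev="600"><path d="M163 264l11-7 10-10 13-9 21-32-2-6-14-10-10-18-5-2-12 2 2-5 9-7 8-4 6 1 11 15 15 13 31 18 7 0"/><path d="M8 253l6 2 11 1 11 4 24-10 4 0 8 4 2 10"/><path d="M264 89l-26-15-3-5-5-15-13-18-9-9-6-3-41-11-9-5"/><path d="M69 8l-3 12-12 12-1 8 3 4 6 7 20 12 6 9 0 5-26 6-34-6-4 3-2 15-3 1-8-1-3 2"/></g><g data-elev="800"><path d="M158 130l5 0 13-8 13-4 4-4-3-4-10-6-3-4 0-6 6-14 2-10-4-22-5-4-10 0-8 7-24 5-6 4-3 8 0 8 2 7 3 1 7-1 3 2 2 9 6 11 2 13 4 9z"/><path d="M125 34l6 0 1-4-3-2-4 1-3 3z"/></g>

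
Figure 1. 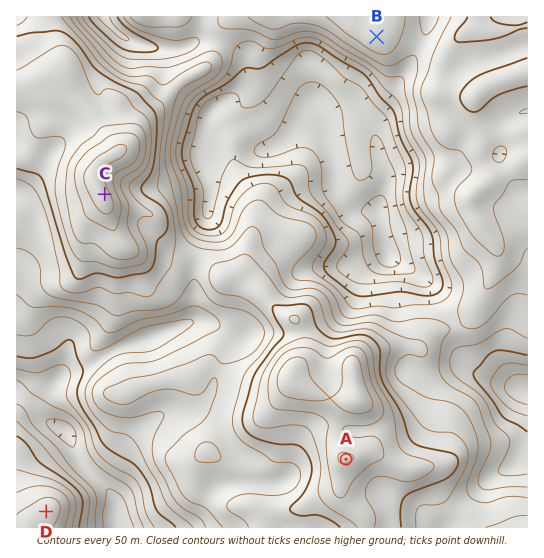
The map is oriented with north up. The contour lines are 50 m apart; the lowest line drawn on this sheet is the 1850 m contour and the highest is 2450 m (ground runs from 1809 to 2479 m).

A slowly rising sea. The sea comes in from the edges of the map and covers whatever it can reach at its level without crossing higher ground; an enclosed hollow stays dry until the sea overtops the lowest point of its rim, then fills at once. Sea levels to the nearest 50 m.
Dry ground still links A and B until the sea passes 2100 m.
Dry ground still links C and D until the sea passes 1900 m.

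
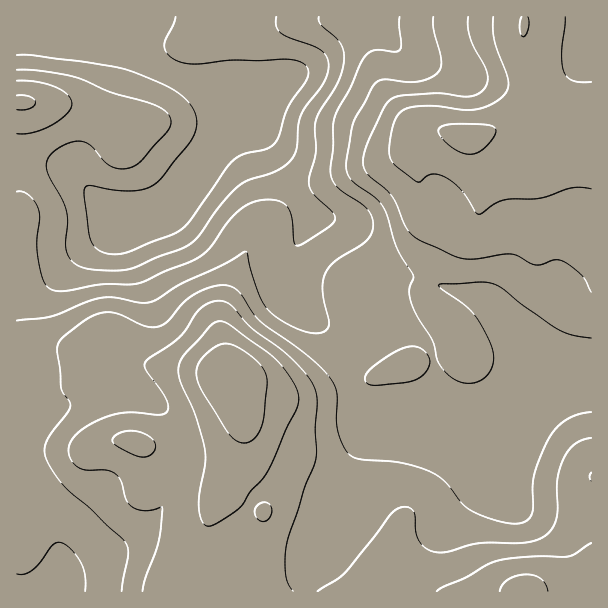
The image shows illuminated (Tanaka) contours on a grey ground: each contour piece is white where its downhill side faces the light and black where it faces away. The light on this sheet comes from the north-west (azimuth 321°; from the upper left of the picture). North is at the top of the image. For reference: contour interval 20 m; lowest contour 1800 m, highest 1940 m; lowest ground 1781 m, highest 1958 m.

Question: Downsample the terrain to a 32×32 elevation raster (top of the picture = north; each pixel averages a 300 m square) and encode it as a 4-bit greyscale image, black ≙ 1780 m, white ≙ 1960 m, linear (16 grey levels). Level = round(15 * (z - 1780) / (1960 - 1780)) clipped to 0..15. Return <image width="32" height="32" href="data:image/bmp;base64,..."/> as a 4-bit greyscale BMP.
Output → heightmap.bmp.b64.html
<image width="32" height="32" href="data:image/bmp;base64,Qk12AgAAAAAAAHYAAAAoAAAAIAAAACAAAAABAAQAAAAAAAACAAATCwAAEwsAABAAAAAAAAAAAAAAABEREQAiIiIAMzMzAERERABVVVUAZmZmAHd3dwCIiIgAmZmZAKqqqgC7u7sAzMzMAN3d3QDu7u4A////AHd3eJq7uqqqqqu7u8ze7cx3d3iau7uqqpmqu7u7zMzMd3d4mru7u7mZmqqqqqq7vHd3iJqry7u6mZqqqZmZmrt3eImqq8zMupmaqqmYiImriImaqqvMzLuZmaqZiIiJu4iaqrurzMy7qZmZmIiIiauImru8u8zcy6mIiIiIiImriJq8zLvN3cupiIiIiIiImniJq7urze7LqYiIiIiIiIl4iZmaq97u3KmIiIiIiIiIeImZmrzv/typiIiIiIiIiHiJqqq87+3KmIiJiJmIiIh4iaqqq97cqYd4iIiZiIiId4mZmZrMuod3d4iImYiIiWZ3iIeJu6hmZ3eIiZiIiZllVmZmeJmHZmd4iIiIiJmqZURERWZ4dlVneIiImZmqqlVDIiNFVnZVZneImaqqqqpVQhESI0ZmZVZniau7uqqrVUIRERI1ZmVVVoq7vLu7u1VCERERJFVVVWeby7zLu7tUMiIiERI0RVaJq8zMzMzMRDIzMyESIzRXmrzMzczdzEQzNEMiERIjV4q8zd3d3d1VREREMhERI1aKvN3u3d3dZlVERDIRERNGiazNzN3d3XZVRDMiERESNXiaqqq8zMxUQzIiERERESRoiImZrMzMIiIRERIiIiIkZ3d4mrzcyxEQEREiIjMzRGZ3eJq93MsAAAABEiMzNFVmZ4mazd3L"/>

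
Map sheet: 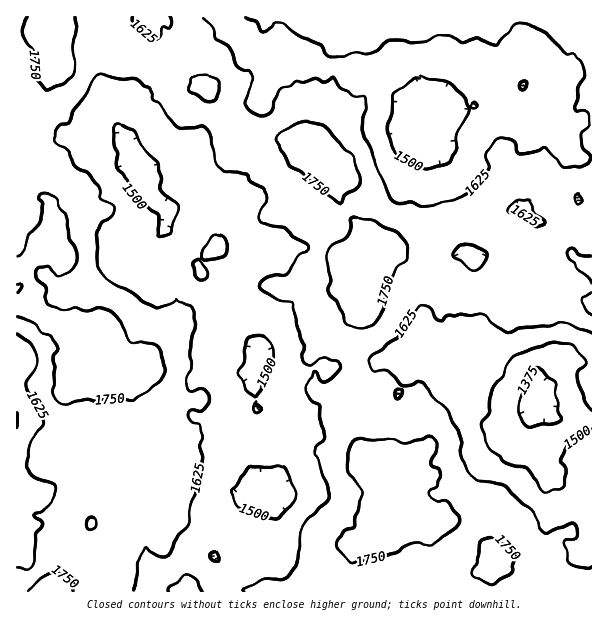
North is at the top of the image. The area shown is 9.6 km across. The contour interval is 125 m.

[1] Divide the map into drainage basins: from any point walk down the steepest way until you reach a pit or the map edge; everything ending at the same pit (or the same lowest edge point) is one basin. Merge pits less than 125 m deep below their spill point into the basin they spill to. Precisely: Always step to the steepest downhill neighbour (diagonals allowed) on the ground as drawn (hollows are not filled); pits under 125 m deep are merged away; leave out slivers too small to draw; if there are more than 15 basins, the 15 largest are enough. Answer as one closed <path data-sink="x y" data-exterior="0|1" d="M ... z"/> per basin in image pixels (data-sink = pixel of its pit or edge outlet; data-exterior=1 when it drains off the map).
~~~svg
<path data-sink="534 407" data-exterior="0" d="M480 202l-10 6-23 3-9 13-13-1-21 6-18 15-15-2-4 7 0 11-12 9-3 15 8 7 2 8-2 7 1 8-11 8-6 8 0 9 5 9 0 15 3 8 0 31 9 3-3 5 2 7-8 15 8 18 24 21 0 14-10 16 2 21 4 5 2 7-17 19-12-1-9-6-18 2-7 4 5 14 8 6 4 10 8 10 248-1 0-325-7-1-13-11-9-2-5 0-10 7-5 0-15-7-25-23-12 0-4-2 3-14z"/><path data-sink="416 123" data-exterior="0" d="M591 16l-399 0 0 5 2 8 0 9 11 18 3 10-3 18 15 36 8 8 8 4 15 12 12 0 19-5 9 3 11-8 7 2 9 8 0 6 4 9 8 6 5 9 3 0 12 8 10 4 7 6 0 12-6 8-3 10 13 20 15 2 18-15 21-6 13 1 9-13 23-3 10-6 10 11-3 14 4 2 12 0 25 23 15 7 5 0 4-5 11-2 9 2 13 11 6 0z"/><path data-sink="273 492" data-exterior="0" d="M366 248l-16 8-15 16-17 5-15 9-13 3-11 0-3-3-6 0-15-14-15 5 2-11-8-8-16-8-8 2-10 9-1 6 3 6-6 12 4 6-7 8-6 13-33 41-8 8-16 8 14 3 13 11 9 18 0 18 9 12 3 9 8 4 1 9-2 4-9 1-12 9 0 10-7 17-1 9-9 7-4 0-8-5-10 1 1 15-8 12 0 7-14 8-11 2-3 4 0 6 20 21-6 6 1 5 156 0 3-6 17 3 22 0 6 3 34-1-7-9-4-10-8-6-5-14 7-4 18-2 9 6 12 1 17-19 0-4-6-8-2-21 10-16 0-14-24-21-8-18 8-15-2-7 3-5-9-3 0-31-3-8 0-15-5-9 2-12 15-13-1-8 2-7-2-8-8-7 0-5 3-10 12-9z"/><path data-sink="132 161" data-exterior="0" d="M87 34l-22 0-10 7-1 7 0 18-5 8-1 18 7 16 11 14 1 19-5 11-14 13 0 21-4 11 5 4 1 12 6 9-6 20 11 15 0 9-6 12-18 16-1 17 11 11 25 4 12 12 4 18 5 6 12 2 12 9 12-3 17-9 30-34 11-15 6-13 7-8-4-6 6-12-3-9 11-12 8-2 16 8 8 8-2 11 15-5 15 14 6 0 3 3 11 0 13-3 15-9 17-5 15-16 15-6 3-4 2-4-12-18-16-9-3-17-21 20-7 0-9-9-1-14 19-19 12-3-5-10-4-3-14 3-9-5-12-18-6-1-19 5-15-2-28-22-4-7-6-21-6-8-16-5-32-1-4-5-3 0-17-17-5-12-4-4-10 2-9-6z"/><path data-sink="17 422" data-exterior="1" d="M23 304l-7 1 0 286 34 1 1-3 9 0 24-9 8-8 2-5-4-7 0-11-8-12 0-4 18-18 0-9-9-20-3-18-15-12-3-10 2-17-6-27 0-9 9-9 13-9-4-7 4-18-4-12-12-12-25-4-12-12z"/>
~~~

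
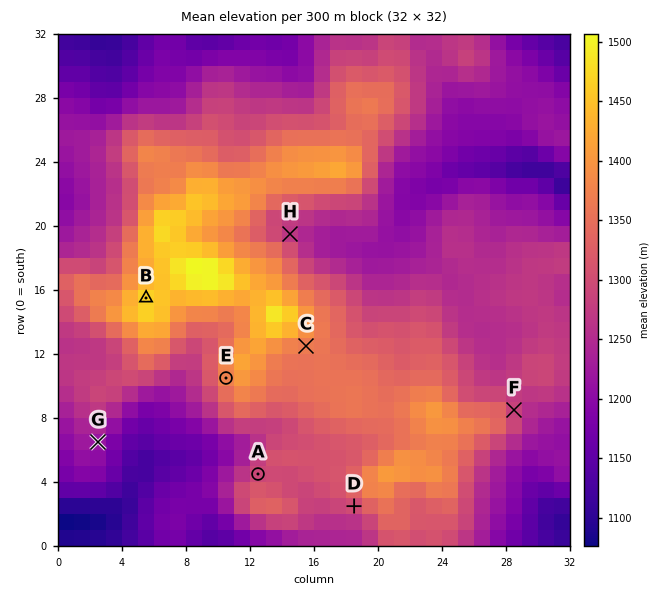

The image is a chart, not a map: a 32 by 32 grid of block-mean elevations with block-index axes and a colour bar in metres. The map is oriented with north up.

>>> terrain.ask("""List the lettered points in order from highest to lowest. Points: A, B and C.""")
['B', 'C', 'A']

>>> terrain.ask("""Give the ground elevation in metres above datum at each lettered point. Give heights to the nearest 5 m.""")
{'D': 1295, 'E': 1375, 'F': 1285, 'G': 1215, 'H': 1265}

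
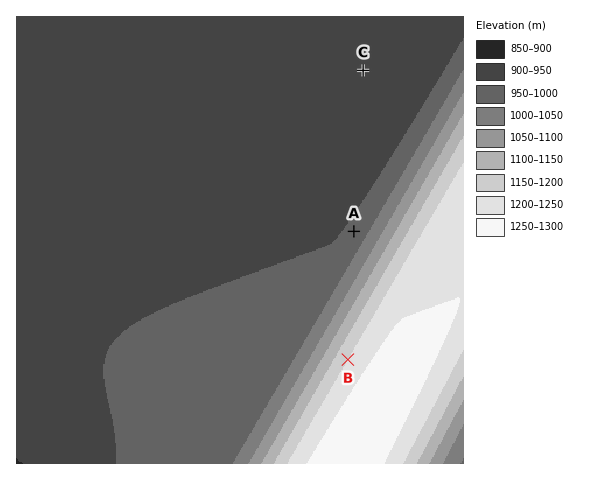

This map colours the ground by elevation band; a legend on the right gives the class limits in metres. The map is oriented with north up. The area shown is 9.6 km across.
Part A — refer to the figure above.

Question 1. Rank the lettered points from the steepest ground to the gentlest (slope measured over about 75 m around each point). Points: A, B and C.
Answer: B A C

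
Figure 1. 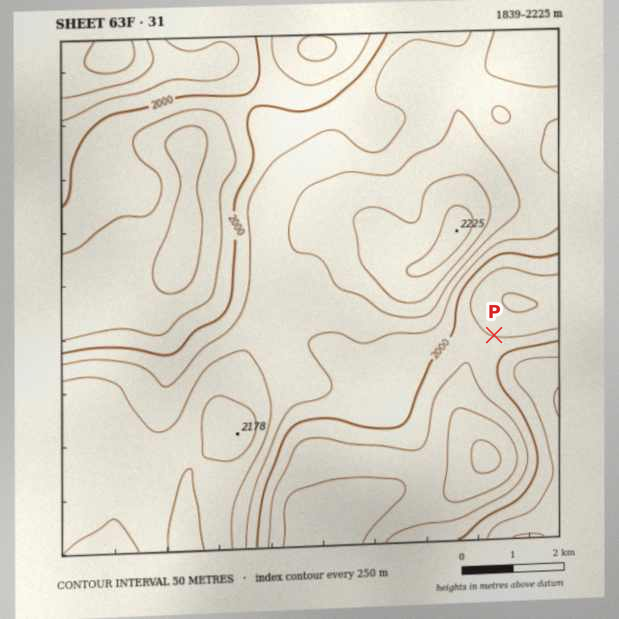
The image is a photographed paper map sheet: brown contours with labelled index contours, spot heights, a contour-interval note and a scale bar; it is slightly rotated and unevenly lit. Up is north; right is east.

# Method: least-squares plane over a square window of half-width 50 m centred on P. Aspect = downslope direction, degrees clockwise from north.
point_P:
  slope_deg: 6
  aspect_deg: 16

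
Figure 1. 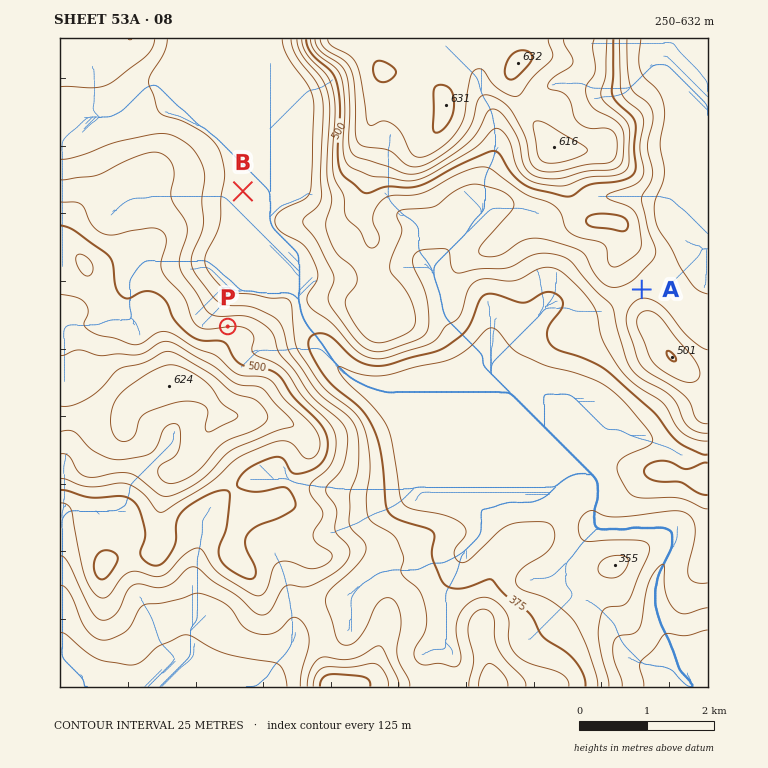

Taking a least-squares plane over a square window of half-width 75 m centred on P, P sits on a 8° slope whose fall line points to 354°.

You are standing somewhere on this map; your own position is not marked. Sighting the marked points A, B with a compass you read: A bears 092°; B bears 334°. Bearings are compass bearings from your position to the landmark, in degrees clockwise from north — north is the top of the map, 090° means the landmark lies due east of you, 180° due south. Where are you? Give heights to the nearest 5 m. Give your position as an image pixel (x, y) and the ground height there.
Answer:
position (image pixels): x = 285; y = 277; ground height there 395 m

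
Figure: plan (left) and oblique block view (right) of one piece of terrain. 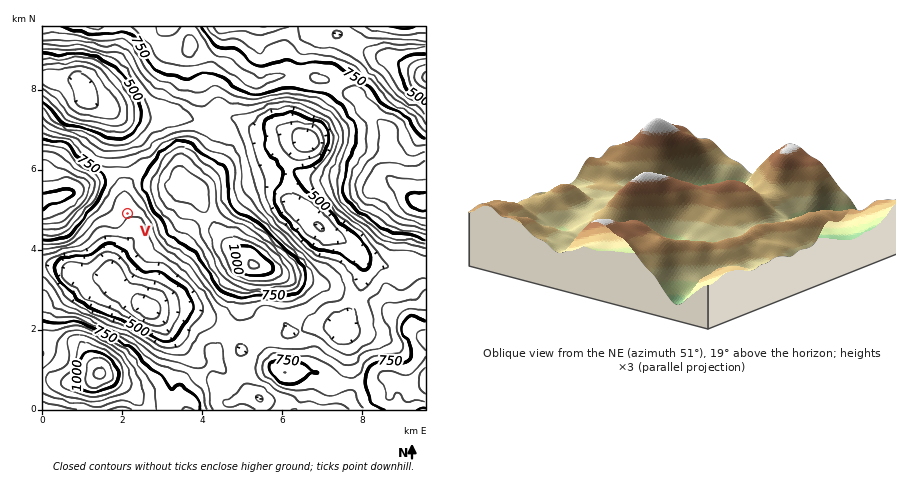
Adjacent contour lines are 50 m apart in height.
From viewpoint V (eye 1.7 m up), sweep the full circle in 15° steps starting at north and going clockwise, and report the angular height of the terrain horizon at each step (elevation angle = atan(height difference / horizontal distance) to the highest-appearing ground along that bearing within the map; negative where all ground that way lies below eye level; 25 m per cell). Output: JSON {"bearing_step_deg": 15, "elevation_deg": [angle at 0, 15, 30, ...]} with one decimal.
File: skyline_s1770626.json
{"bearing_step_deg": 15, "elevation_deg": [5.6, 7.3, 10.3, 13.1, 14.7, 14.5, 12.0, 9.2, 6.4, 1.9, 0.6, 2.1, 4.4, 6.5, 3.5, 1.0, 1.0, 7.2, 11.8, 15.0, 15.0, 11.4, 7.4, 5.8]}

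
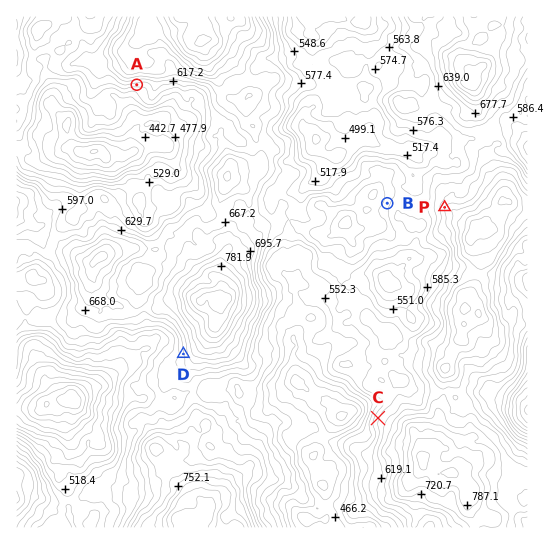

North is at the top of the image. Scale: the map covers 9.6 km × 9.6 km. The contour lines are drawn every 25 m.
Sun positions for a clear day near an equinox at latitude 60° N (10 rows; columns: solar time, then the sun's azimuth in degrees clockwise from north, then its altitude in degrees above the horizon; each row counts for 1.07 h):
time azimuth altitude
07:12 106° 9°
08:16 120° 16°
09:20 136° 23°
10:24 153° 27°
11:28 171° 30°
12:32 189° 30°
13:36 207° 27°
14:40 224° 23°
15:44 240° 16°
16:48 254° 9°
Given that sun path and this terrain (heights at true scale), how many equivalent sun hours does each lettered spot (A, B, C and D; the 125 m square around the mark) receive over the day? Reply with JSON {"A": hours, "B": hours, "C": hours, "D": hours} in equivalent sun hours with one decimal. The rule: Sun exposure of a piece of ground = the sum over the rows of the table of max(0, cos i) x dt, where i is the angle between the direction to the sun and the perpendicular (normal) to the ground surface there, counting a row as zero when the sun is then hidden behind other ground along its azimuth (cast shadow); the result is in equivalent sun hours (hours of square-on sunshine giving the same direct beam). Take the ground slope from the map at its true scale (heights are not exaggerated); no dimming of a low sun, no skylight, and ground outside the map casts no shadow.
{"A": 5.7, "B": 4.2, "C": 3.1, "D": 4.0}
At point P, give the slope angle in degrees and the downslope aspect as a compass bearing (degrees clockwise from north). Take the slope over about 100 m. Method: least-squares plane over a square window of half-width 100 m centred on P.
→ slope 13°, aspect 289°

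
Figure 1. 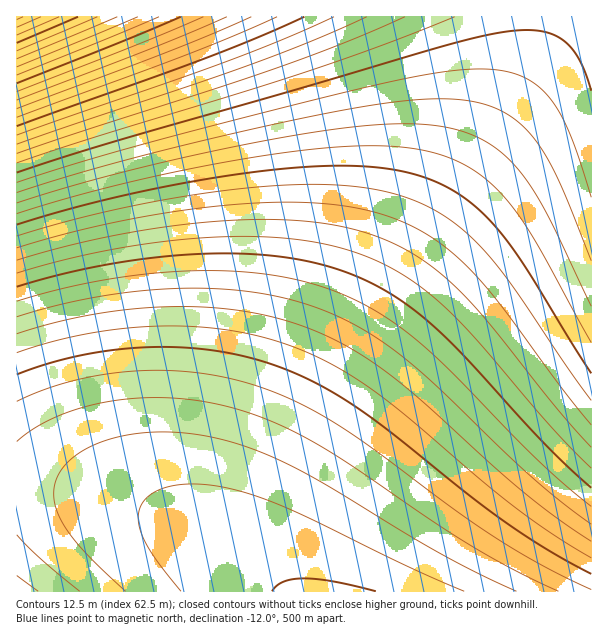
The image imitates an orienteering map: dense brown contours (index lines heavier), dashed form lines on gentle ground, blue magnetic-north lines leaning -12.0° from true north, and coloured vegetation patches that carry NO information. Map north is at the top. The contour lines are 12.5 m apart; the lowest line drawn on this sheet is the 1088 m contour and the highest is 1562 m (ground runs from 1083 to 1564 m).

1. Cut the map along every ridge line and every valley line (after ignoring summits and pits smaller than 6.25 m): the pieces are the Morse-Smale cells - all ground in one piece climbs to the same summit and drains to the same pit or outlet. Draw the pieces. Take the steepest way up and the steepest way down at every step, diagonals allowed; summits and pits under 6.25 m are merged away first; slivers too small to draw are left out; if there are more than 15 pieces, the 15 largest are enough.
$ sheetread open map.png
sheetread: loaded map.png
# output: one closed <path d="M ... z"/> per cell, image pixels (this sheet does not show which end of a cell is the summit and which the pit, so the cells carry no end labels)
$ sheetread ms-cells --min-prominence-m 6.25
<path d="M591 16l-574 0-1 472 28 0 46 6 59 17 42 19 25 16 63 46 312 0z"/><path d="M44 488l-28 1 1 103 261-1-62-45-49-28-45-16-24-6z"/>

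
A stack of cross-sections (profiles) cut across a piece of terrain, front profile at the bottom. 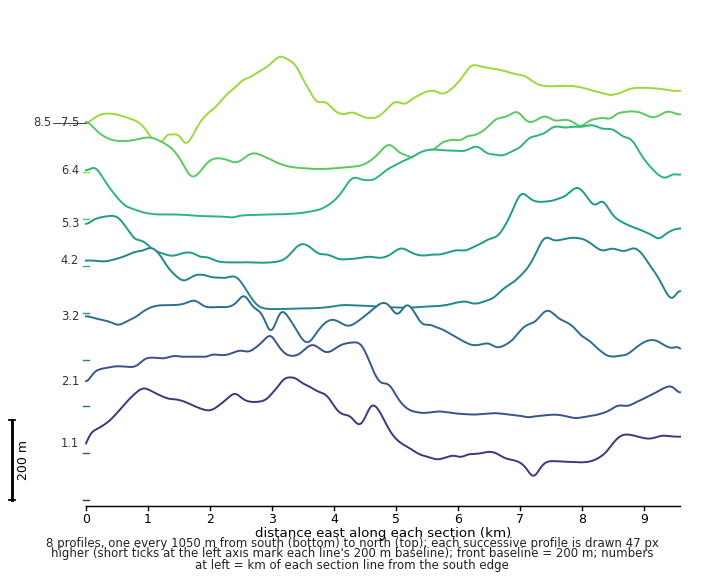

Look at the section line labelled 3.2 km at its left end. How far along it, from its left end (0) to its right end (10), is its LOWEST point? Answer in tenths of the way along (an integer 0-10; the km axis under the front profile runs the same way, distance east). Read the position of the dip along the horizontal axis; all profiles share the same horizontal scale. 9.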